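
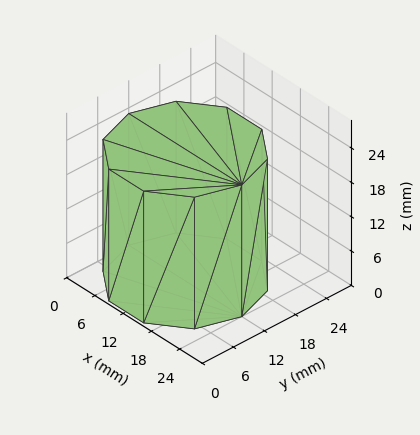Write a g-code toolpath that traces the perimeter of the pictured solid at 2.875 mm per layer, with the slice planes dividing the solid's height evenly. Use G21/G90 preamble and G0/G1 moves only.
Reading the render: the shape is a regular 10-sided prism (a cylinder approximated with 10 flat sides), circumscribed radius ≈ 12 mm, height ≈ 23 mm (dimensions read to the nearest mm from the axis ticks). For the g-code, the solid's height is divided into equal slices at the stated Δz and each level perimeter traced with G1 moves after a G0 lift.

; perimeter-only toolpath
G21 ; units = mm
G90 ; absolute positioning
G28 ; home
; layer 1
G0 Z2.875
G0 X24.000 Y12.000
G1 X21.708 Y19.053
G1 X15.708 Y23.413
G1 X8.292 Y23.413
G1 X2.292 Y19.053
G1 X0.000 Y12.000
G1 X2.292 Y4.947
G1 X8.292 Y0.587
G1 X15.708 Y0.587
G1 X21.708 Y4.947
G1 X24.000 Y12.000
; layer 2
G0 Z5.750
G0 X24.000 Y12.000
G1 X21.708 Y19.053
G1 X15.708 Y23.413
G1 X8.292 Y23.413
G1 X2.292 Y19.053
G1 X0.000 Y12.000
G1 X2.292 Y4.947
G1 X8.292 Y0.587
G1 X15.708 Y0.587
G1 X21.708 Y4.947
G1 X24.000 Y12.000
; layer 3
G0 Z8.625
G0 X24.000 Y12.000
G1 X21.708 Y19.053
G1 X15.708 Y23.413
G1 X8.292 Y23.413
G1 X2.292 Y19.053
G1 X0.000 Y12.000
G1 X2.292 Y4.947
G1 X8.292 Y0.587
G1 X15.708 Y0.587
G1 X21.708 Y4.947
G1 X24.000 Y12.000
; layer 4
G0 Z11.500
G0 X24.000 Y12.000
G1 X21.708 Y19.053
G1 X15.708 Y23.413
G1 X8.292 Y23.413
G1 X2.292 Y19.053
G1 X0.000 Y12.000
G1 X2.292 Y4.947
G1 X8.292 Y0.587
G1 X15.708 Y0.587
G1 X21.708 Y4.947
G1 X24.000 Y12.000
; layer 5
G0 Z14.375
G0 X24.000 Y12.000
G1 X21.708 Y19.053
G1 X15.708 Y23.413
G1 X8.292 Y23.413
G1 X2.292 Y19.053
G1 X0.000 Y12.000
G1 X2.292 Y4.947
G1 X8.292 Y0.587
G1 X15.708 Y0.587
G1 X21.708 Y4.947
G1 X24.000 Y12.000
; layer 6
G0 Z17.250
G0 X24.000 Y12.000
G1 X21.708 Y19.053
G1 X15.708 Y23.413
G1 X8.292 Y23.413
G1 X2.292 Y19.053
G1 X0.000 Y12.000
G1 X2.292 Y4.947
G1 X8.292 Y0.587
G1 X15.708 Y0.587
G1 X21.708 Y4.947
G1 X24.000 Y12.000
; layer 7
G0 Z20.125
G0 X24.000 Y12.000
G1 X21.708 Y19.053
G1 X15.708 Y23.413
G1 X8.292 Y23.413
G1 X2.292 Y19.053
G1 X0.000 Y12.000
G1 X2.292 Y4.947
G1 X8.292 Y0.587
G1 X15.708 Y0.587
G1 X21.708 Y4.947
G1 X24.000 Y12.000
; layer 8
G0 Z23.000
G0 X24.000 Y12.000
G1 X21.708 Y19.053
G1 X15.708 Y23.413
G1 X8.292 Y23.413
G1 X2.292 Y19.053
G1 X0.000 Y12.000
G1 X2.292 Y4.947
G1 X8.292 Y0.587
G1 X15.708 Y0.587
G1 X21.708 Y4.947
G1 X24.000 Y12.000
M2 ; end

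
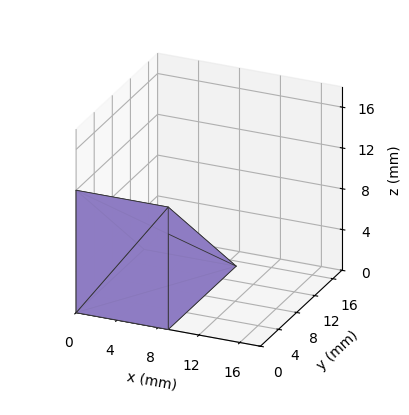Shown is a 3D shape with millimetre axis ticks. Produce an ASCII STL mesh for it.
Reading the render: the shape is a wedge (ramp): 9 × 15 mm base, rising to 12 mm along the y=0 edge and sloping linearly to z=0 at y=15 (dimensions read to the nearest mm from the axis ticks). For the STL, each face is triangulated and given an outward normal.

solid part
  facet normal 0.0000 0.0000 -1.0000
    outer loop
      vertex 9.000 15.000 0.000
      vertex 9.000 0.000 0.000
      vertex 0.000 0.000 0.000
    endloop
  endfacet
  facet normal 0.0000 0.0000 -1.0000
    outer loop
      vertex 0.000 15.000 0.000
      vertex 9.000 15.000 0.000
      vertex 0.000 0.000 0.000
    endloop
  endfacet
  facet normal 0.0000 -1.0000 0.0000
    outer loop
      vertex 0.000 0.000 0.000
      vertex 9.000 0.000 0.000
      vertex 9.000 0.000 12.000
    endloop
  endfacet
  facet normal 0.0000 -1.0000 0.0000
    outer loop
      vertex 0.000 0.000 0.000
      vertex 9.000 0.000 12.000
      vertex 0.000 0.000 12.000
    endloop
  endfacet
  facet normal 0.0000 0.6247 0.7809
    outer loop
      vertex 0.000 0.000 12.000
      vertex 9.000 0.000 12.000
      vertex 9.000 15.000 0.000
    endloop
  endfacet
  facet normal 0.0000 0.6247 0.7809
    outer loop
      vertex 0.000 0.000 12.000
      vertex 9.000 15.000 0.000
      vertex 0.000 15.000 0.000
    endloop
  endfacet
  facet normal -1.0000 0.0000 0.0000
    outer loop
      vertex 0.000 0.000 12.000
      vertex 0.000 15.000 0.000
      vertex 0.000 0.000 0.000
    endloop
  endfacet
  facet normal 1.0000 0.0000 0.0000
    outer loop
      vertex 9.000 0.000 0.000
      vertex 9.000 15.000 0.000
      vertex 9.000 0.000 12.000
    endloop
  endfacet
endsolid part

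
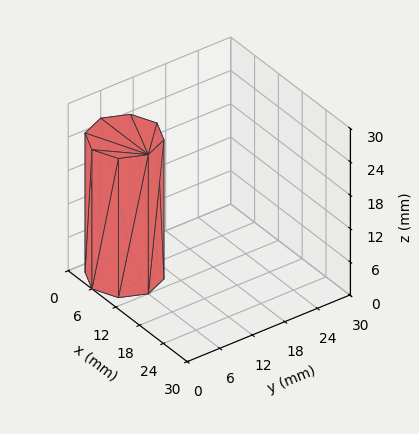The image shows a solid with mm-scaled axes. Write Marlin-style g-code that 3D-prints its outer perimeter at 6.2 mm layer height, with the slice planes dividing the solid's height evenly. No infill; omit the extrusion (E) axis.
Reading the render: the shape is a regular 8-sided prism (a cylinder approximated with 8 flat sides), circumscribed radius ≈ 6 mm, height ≈ 25 mm (dimensions read to the nearest mm from the axis ticks). For the g-code, the solid's height is divided into equal slices at the stated Δz and each level perimeter traced with G1 moves after a G0 lift.

; perimeter-only toolpath
G21 ; units = mm
G90 ; absolute positioning
G28 ; home
; layer 1
G0 Z6.2
G0 X12.0 Y6.0
G1 X10.2 Y10.2
G1 X6.0 Y12.0
G1 X1.8 Y10.2
G1 X0.0 Y6.0
G1 X1.8 Y1.8
G1 X6.0 Y0.0
G1 X10.2 Y1.8
G1 X12.0 Y6.0
; layer 2
G0 Z12.5
G0 X12.0 Y6.0
G1 X10.2 Y10.2
G1 X6.0 Y12.0
G1 X1.8 Y10.2
G1 X0.0 Y6.0
G1 X1.8 Y1.8
G1 X6.0 Y0.0
G1 X10.2 Y1.8
G1 X12.0 Y6.0
; layer 3
G0 Z18.8
G0 X12.0 Y6.0
G1 X10.2 Y10.2
G1 X6.0 Y12.0
G1 X1.8 Y10.2
G1 X0.0 Y6.0
G1 X1.8 Y1.8
G1 X6.0 Y0.0
G1 X10.2 Y1.8
G1 X12.0 Y6.0
; layer 4
G0 Z25.0
G0 X12.0 Y6.0
G1 X10.2 Y10.2
G1 X6.0 Y12.0
G1 X1.8 Y10.2
G1 X0.0 Y6.0
G1 X1.8 Y1.8
G1 X6.0 Y0.0
G1 X10.2 Y1.8
G1 X12.0 Y6.0
M2 ; end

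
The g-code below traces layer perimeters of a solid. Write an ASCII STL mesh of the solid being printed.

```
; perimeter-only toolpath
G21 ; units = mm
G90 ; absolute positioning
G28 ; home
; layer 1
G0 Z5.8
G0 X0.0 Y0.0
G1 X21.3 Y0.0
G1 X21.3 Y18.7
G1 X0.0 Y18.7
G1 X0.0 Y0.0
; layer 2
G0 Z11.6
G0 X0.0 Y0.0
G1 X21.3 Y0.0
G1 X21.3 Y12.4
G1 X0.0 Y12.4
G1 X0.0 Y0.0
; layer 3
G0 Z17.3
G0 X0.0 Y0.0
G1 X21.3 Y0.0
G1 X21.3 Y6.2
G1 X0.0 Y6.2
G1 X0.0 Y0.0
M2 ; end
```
solid part
  facet normal 0.0000 0.0000 -1.0000
    outer loop
      vertex 21.3 24.9 0.0
      vertex 21.3 0.0 0.0
      vertex 0.0 0.0 0.0
    endloop
  endfacet
  facet normal 0.0000 0.0000 -1.0000
    outer loop
      vertex 0.0 24.9 0.0
      vertex 21.3 24.9 0.0
      vertex 0.0 0.0 0.0
    endloop
  endfacet
  facet normal 0.0000 -1.0000 0.0000
    outer loop
      vertex 0.0 0.0 0.0
      vertex 21.3 0.0 0.0
      vertex 21.3 0.0 23.1
    endloop
  endfacet
  facet normal 0.0000 -1.0000 0.0000
    outer loop
      vertex 0.0 0.0 0.0
      vertex 21.3 0.0 23.1
      vertex 0.0 0.0 23.1
    endloop
  endfacet
  facet normal 0.0000 0.6801 0.7331
    outer loop
      vertex 0.0 0.0 23.1
      vertex 21.3 0.0 23.1
      vertex 21.3 24.9 0.0
    endloop
  endfacet
  facet normal 0.0000 0.6801 0.7331
    outer loop
      vertex 0.0 0.0 23.1
      vertex 21.3 24.9 0.0
      vertex 0.0 24.9 0.0
    endloop
  endfacet
  facet normal -1.0000 0.0000 0.0000
    outer loop
      vertex 0.0 0.0 23.1
      vertex 0.0 24.9 0.0
      vertex 0.0 0.0 0.0
    endloop
  endfacet
  facet normal 1.0000 0.0000 0.0000
    outer loop
      vertex 21.3 0.0 0.0
      vertex 21.3 24.9 0.0
      vertex 21.3 0.0 23.1
    endloop
  endfacet
endsolid part

The G0 Z moves step by Δz≈5.8 mm. The G1 loops shrink linearly with z, so the solid tapers from its base footprint up to z≈23.1. Closing with a flat bottom cap and the tapered top and triangulating gives 8 facets — a wedge (ramp): 21.3 × 24.9 mm base, rising to 23.1 mm along the y=0 edge and sloping linearly to z=0 at y=24.9.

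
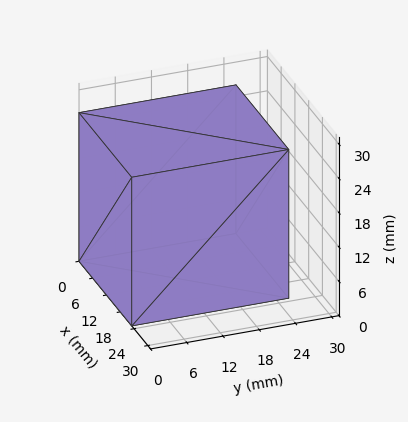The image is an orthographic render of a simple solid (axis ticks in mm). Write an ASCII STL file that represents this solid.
Reading the render: the shape is a rectangular box, roughly 23 × 26 mm footprint and 26 mm tall (dimensions read to the nearest mm from the axis ticks). For the STL, each face is triangulated and given an outward normal.

solid part
  facet normal 0.0000 0.0000 -1.0000
    outer loop
      vertex 23.0 26.0 0.0
      vertex 23.0 0.0 0.0
      vertex 0.0 0.0 0.0
    endloop
  endfacet
  facet normal 0.0000 0.0000 -1.0000
    outer loop
      vertex 0.0 26.0 0.0
      vertex 23.0 26.0 0.0
      vertex 0.0 0.0 0.0
    endloop
  endfacet
  facet normal 0.0000 0.0000 1.0000
    outer loop
      vertex 0.0 0.0 26.0
      vertex 23.0 0.0 26.0
      vertex 23.0 26.0 26.0
    endloop
  endfacet
  facet normal 0.0000 0.0000 1.0000
    outer loop
      vertex 0.0 0.0 26.0
      vertex 23.0 26.0 26.0
      vertex 0.0 26.0 26.0
    endloop
  endfacet
  facet normal 0.0000 -1.0000 0.0000
    outer loop
      vertex 0.0 0.0 0.0
      vertex 23.0 0.0 0.0
      vertex 23.0 0.0 26.0
    endloop
  endfacet
  facet normal 0.0000 -1.0000 0.0000
    outer loop
      vertex 0.0 0.0 0.0
      vertex 23.0 0.0 26.0
      vertex 0.0 0.0 26.0
    endloop
  endfacet
  facet normal 0.0000 1.0000 0.0000
    outer loop
      vertex 23.0 26.0 26.0
      vertex 23.0 26.0 0.0
      vertex 0.0 26.0 0.0
    endloop
  endfacet
  facet normal 0.0000 1.0000 0.0000
    outer loop
      vertex 0.0 26.0 26.0
      vertex 23.0 26.0 26.0
      vertex 0.0 26.0 0.0
    endloop
  endfacet
  facet normal -1.0000 0.0000 0.0000
    outer loop
      vertex 0.0 26.0 26.0
      vertex 0.0 26.0 0.0
      vertex 0.0 0.0 0.0
    endloop
  endfacet
  facet normal -1.0000 0.0000 0.0000
    outer loop
      vertex 0.0 0.0 26.0
      vertex 0.0 26.0 26.0
      vertex 0.0 0.0 0.0
    endloop
  endfacet
  facet normal 1.0000 0.0000 0.0000
    outer loop
      vertex 23.0 0.0 0.0
      vertex 23.0 26.0 0.0
      vertex 23.0 26.0 26.0
    endloop
  endfacet
  facet normal 1.0000 0.0000 0.0000
    outer loop
      vertex 23.0 0.0 0.0
      vertex 23.0 26.0 26.0
      vertex 23.0 0.0 26.0
    endloop
  endfacet
endsolid part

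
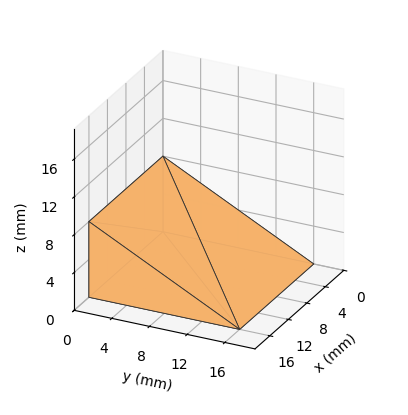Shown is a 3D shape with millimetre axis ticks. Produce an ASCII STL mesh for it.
Reading the render: the shape is a wedge (ramp): 16 × 16 mm base, rising to 8 mm along the y=0 edge and sloping linearly to z=0 at y=16 (dimensions read to the nearest mm from the axis ticks). For the STL, each face is triangulated and given an outward normal.

solid part
  facet normal 0.0000 0.0000 -1.0000
    outer loop
      vertex 16.000 16.000 0.000
      vertex 16.000 0.000 0.000
      vertex 0.000 0.000 0.000
    endloop
  endfacet
  facet normal 0.0000 0.0000 -1.0000
    outer loop
      vertex 0.000 16.000 0.000
      vertex 16.000 16.000 0.000
      vertex 0.000 0.000 0.000
    endloop
  endfacet
  facet normal 0.0000 -1.0000 0.0000
    outer loop
      vertex 0.000 0.000 0.000
      vertex 16.000 0.000 0.000
      vertex 16.000 0.000 8.000
    endloop
  endfacet
  facet normal 0.0000 -1.0000 0.0000
    outer loop
      vertex 0.000 0.000 0.000
      vertex 16.000 0.000 8.000
      vertex 0.000 0.000 8.000
    endloop
  endfacet
  facet normal 0.0000 0.4472 0.8944
    outer loop
      vertex 0.000 0.000 8.000
      vertex 16.000 0.000 8.000
      vertex 16.000 16.000 0.000
    endloop
  endfacet
  facet normal 0.0000 0.4472 0.8944
    outer loop
      vertex 0.000 0.000 8.000
      vertex 16.000 16.000 0.000
      vertex 0.000 16.000 0.000
    endloop
  endfacet
  facet normal -1.0000 0.0000 0.0000
    outer loop
      vertex 0.000 0.000 8.000
      vertex 0.000 16.000 0.000
      vertex 0.000 0.000 0.000
    endloop
  endfacet
  facet normal 1.0000 0.0000 0.0000
    outer loop
      vertex 16.000 0.000 0.000
      vertex 16.000 16.000 0.000
      vertex 16.000 0.000 8.000
    endloop
  endfacet
endsolid part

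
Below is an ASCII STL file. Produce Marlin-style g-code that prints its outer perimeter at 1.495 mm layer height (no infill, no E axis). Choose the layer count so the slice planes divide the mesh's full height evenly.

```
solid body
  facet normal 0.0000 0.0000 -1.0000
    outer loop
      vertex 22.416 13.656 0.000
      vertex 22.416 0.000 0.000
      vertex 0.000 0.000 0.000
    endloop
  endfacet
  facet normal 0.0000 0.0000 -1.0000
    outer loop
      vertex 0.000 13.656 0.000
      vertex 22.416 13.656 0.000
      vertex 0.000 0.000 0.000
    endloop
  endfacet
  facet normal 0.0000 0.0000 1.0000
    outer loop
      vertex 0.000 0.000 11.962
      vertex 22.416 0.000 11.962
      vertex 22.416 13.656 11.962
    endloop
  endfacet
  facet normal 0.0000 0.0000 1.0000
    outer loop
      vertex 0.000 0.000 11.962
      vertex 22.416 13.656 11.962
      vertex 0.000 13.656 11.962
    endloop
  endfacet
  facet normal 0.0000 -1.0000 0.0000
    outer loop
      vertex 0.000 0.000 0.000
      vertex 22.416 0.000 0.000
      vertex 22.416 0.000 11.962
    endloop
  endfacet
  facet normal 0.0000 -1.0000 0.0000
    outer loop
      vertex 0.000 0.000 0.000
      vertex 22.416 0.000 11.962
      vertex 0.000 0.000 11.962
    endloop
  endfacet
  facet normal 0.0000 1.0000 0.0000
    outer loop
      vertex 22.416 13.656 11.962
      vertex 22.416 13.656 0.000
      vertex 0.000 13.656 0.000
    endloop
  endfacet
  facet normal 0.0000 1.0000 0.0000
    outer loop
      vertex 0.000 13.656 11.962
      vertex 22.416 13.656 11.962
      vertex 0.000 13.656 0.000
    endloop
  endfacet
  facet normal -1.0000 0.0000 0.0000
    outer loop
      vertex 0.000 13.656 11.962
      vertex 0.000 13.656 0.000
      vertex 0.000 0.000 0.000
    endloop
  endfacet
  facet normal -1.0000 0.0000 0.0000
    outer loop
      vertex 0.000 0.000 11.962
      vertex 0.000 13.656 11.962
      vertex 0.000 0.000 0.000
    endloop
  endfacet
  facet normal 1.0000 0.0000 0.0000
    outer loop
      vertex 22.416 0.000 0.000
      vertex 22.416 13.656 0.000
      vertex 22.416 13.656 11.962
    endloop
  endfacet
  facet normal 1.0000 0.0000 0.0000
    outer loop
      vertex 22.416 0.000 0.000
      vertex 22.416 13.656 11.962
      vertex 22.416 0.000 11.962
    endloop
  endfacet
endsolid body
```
; perimeter-only toolpath
G21 ; units = mm
G90 ; absolute positioning
G28 ; home
; layer 1
G0 Z1.495
G0 X0.000 Y0.000
G1 X22.416 Y0.000
G1 X22.416 Y13.656
G1 X0.000 Y13.656
G1 X0.000 Y0.000
; layer 2
G0 Z2.990
G0 X0.000 Y0.000
G1 X22.416 Y0.000
G1 X22.416 Y13.656
G1 X0.000 Y13.656
G1 X0.000 Y0.000
; layer 3
G0 Z4.486
G0 X0.000 Y0.000
G1 X22.416 Y0.000
G1 X22.416 Y13.656
G1 X0.000 Y13.656
G1 X0.000 Y0.000
; layer 4
G0 Z5.981
G0 X0.000 Y0.000
G1 X22.416 Y0.000
G1 X22.416 Y13.656
G1 X0.000 Y13.656
G1 X0.000 Y0.000
; layer 5
G0 Z7.476
G0 X0.000 Y0.000
G1 X22.416 Y0.000
G1 X22.416 Y13.656
G1 X0.000 Y13.656
G1 X0.000 Y0.000
; layer 6
G0 Z8.971
G0 X0.000 Y0.000
G1 X22.416 Y0.000
G1 X22.416 Y13.656
G1 X0.000 Y13.656
G1 X0.000 Y0.000
; layer 7
G0 Z10.467
G0 X0.000 Y0.000
G1 X22.416 Y0.000
G1 X22.416 Y13.656
G1 X0.000 Y13.656
G1 X0.000 Y0.000
; layer 8
G0 Z11.962
G0 X0.000 Y0.000
G1 X22.416 Y0.000
G1 X22.416 Y13.656
G1 X0.000 Y13.656
G1 X0.000 Y0.000
M2 ; end

The solid is a rectangular box, roughly 22.4 × 13.7 mm footprint and 12 mm tall. Slicing at Δz = 1.495 mm — 8 equal slices spanning the solid's height, so layer i sits at z = i·h/8 — gives 8 non-empty perimeters. Each is a 4-segment closed polygon; G0 lifts to the layer z and rapids to the start vertex, then G1 traces the edges.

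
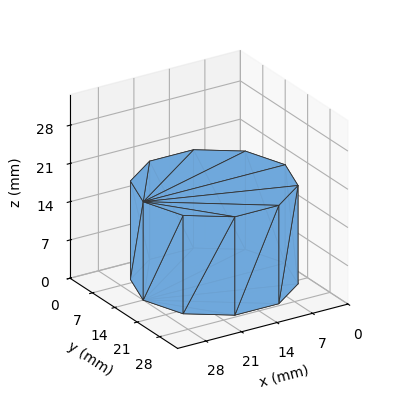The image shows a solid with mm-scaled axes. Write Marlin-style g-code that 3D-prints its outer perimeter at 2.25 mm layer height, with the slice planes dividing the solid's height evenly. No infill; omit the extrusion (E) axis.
Reading the render: the shape is a regular 10-sided prism (a cylinder approximated with 10 flat sides), circumscribed radius ≈ 14 mm, height ≈ 18 mm (dimensions read to the nearest mm from the axis ticks). For the g-code, the solid's height is divided into equal slices at the stated Δz and each level perimeter traced with G1 moves after a G0 lift.

; perimeter-only toolpath
G21 ; units = mm
G90 ; absolute positioning
G28 ; home
; layer 1
G0 Z2.25
G0 X28.00 Y14.00
G1 X25.33 Y22.23
G1 X18.33 Y27.31
G1 X9.67 Y27.31
G1 X2.67 Y22.23
G1 X0.00 Y14.00
G1 X2.67 Y5.77
G1 X9.67 Y0.69
G1 X18.33 Y0.69
G1 X25.33 Y5.77
G1 X28.00 Y14.00
; layer 2
G0 Z4.50
G0 X28.00 Y14.00
G1 X25.33 Y22.23
G1 X18.33 Y27.31
G1 X9.67 Y27.31
G1 X2.67 Y22.23
G1 X0.00 Y14.00
G1 X2.67 Y5.77
G1 X9.67 Y0.69
G1 X18.33 Y0.69
G1 X25.33 Y5.77
G1 X28.00 Y14.00
; layer 3
G0 Z6.75
G0 X28.00 Y14.00
G1 X25.33 Y22.23
G1 X18.33 Y27.31
G1 X9.67 Y27.31
G1 X2.67 Y22.23
G1 X0.00 Y14.00
G1 X2.67 Y5.77
G1 X9.67 Y0.69
G1 X18.33 Y0.69
G1 X25.33 Y5.77
G1 X28.00 Y14.00
; layer 4
G0 Z9.00
G0 X28.00 Y14.00
G1 X25.33 Y22.23
G1 X18.33 Y27.31
G1 X9.67 Y27.31
G1 X2.67 Y22.23
G1 X0.00 Y14.00
G1 X2.67 Y5.77
G1 X9.67 Y0.69
G1 X18.33 Y0.69
G1 X25.33 Y5.77
G1 X28.00 Y14.00
; layer 5
G0 Z11.25
G0 X28.00 Y14.00
G1 X25.33 Y22.23
G1 X18.33 Y27.31
G1 X9.67 Y27.31
G1 X2.67 Y22.23
G1 X0.00 Y14.00
G1 X2.67 Y5.77
G1 X9.67 Y0.69
G1 X18.33 Y0.69
G1 X25.33 Y5.77
G1 X28.00 Y14.00
; layer 6
G0 Z13.50
G0 X28.00 Y14.00
G1 X25.33 Y22.23
G1 X18.33 Y27.31
G1 X9.67 Y27.31
G1 X2.67 Y22.23
G1 X0.00 Y14.00
G1 X2.67 Y5.77
G1 X9.67 Y0.69
G1 X18.33 Y0.69
G1 X25.33 Y5.77
G1 X28.00 Y14.00
; layer 7
G0 Z15.75
G0 X28.00 Y14.00
G1 X25.33 Y22.23
G1 X18.33 Y27.31
G1 X9.67 Y27.31
G1 X2.67 Y22.23
G1 X0.00 Y14.00
G1 X2.67 Y5.77
G1 X9.67 Y0.69
G1 X18.33 Y0.69
G1 X25.33 Y5.77
G1 X28.00 Y14.00
; layer 8
G0 Z18.00
G0 X28.00 Y14.00
G1 X25.33 Y22.23
G1 X18.33 Y27.31
G1 X9.67 Y27.31
G1 X2.67 Y22.23
G1 X0.00 Y14.00
G1 X2.67 Y5.77
G1 X9.67 Y0.69
G1 X18.33 Y0.69
G1 X25.33 Y5.77
G1 X28.00 Y14.00
M2 ; end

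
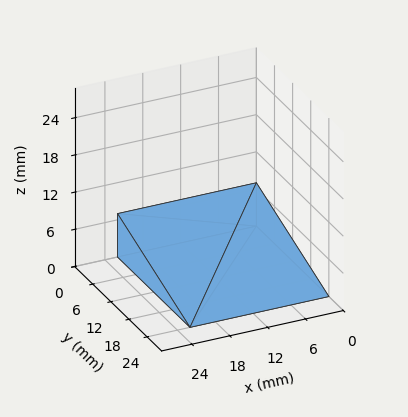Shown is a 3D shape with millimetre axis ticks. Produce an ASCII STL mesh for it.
Reading the render: the shape is a wedge (ramp): 22 × 24 mm base, rising to 7 mm along the y=0 edge and sloping linearly to z=0 at y=24 (dimensions read to the nearest mm from the axis ticks). For the STL, each face is triangulated and given an outward normal.

solid part
  facet normal 0.0000 0.0000 -1.0000
    outer loop
      vertex 22.00 24.00 0.00
      vertex 22.00 0.00 0.00
      vertex 0.00 0.00 0.00
    endloop
  endfacet
  facet normal 0.0000 0.0000 -1.0000
    outer loop
      vertex 0.00 24.00 0.00
      vertex 22.00 24.00 0.00
      vertex 0.00 0.00 0.00
    endloop
  endfacet
  facet normal 0.0000 -1.0000 0.0000
    outer loop
      vertex 0.00 0.00 0.00
      vertex 22.00 0.00 0.00
      vertex 22.00 0.00 7.00
    endloop
  endfacet
  facet normal 0.0000 -1.0000 0.0000
    outer loop
      vertex 0.00 0.00 0.00
      vertex 22.00 0.00 7.00
      vertex 0.00 0.00 7.00
    endloop
  endfacet
  facet normal 0.0000 0.2800 0.9600
    outer loop
      vertex 0.00 0.00 7.00
      vertex 22.00 0.00 7.00
      vertex 22.00 24.00 0.00
    endloop
  endfacet
  facet normal 0.0000 0.2800 0.9600
    outer loop
      vertex 0.00 0.00 7.00
      vertex 22.00 24.00 0.00
      vertex 0.00 24.00 0.00
    endloop
  endfacet
  facet normal -1.0000 0.0000 0.0000
    outer loop
      vertex 0.00 0.00 7.00
      vertex 0.00 24.00 0.00
      vertex 0.00 0.00 0.00
    endloop
  endfacet
  facet normal 1.0000 0.0000 0.0000
    outer loop
      vertex 22.00 0.00 0.00
      vertex 22.00 24.00 0.00
      vertex 22.00 0.00 7.00
    endloop
  endfacet
endsolid part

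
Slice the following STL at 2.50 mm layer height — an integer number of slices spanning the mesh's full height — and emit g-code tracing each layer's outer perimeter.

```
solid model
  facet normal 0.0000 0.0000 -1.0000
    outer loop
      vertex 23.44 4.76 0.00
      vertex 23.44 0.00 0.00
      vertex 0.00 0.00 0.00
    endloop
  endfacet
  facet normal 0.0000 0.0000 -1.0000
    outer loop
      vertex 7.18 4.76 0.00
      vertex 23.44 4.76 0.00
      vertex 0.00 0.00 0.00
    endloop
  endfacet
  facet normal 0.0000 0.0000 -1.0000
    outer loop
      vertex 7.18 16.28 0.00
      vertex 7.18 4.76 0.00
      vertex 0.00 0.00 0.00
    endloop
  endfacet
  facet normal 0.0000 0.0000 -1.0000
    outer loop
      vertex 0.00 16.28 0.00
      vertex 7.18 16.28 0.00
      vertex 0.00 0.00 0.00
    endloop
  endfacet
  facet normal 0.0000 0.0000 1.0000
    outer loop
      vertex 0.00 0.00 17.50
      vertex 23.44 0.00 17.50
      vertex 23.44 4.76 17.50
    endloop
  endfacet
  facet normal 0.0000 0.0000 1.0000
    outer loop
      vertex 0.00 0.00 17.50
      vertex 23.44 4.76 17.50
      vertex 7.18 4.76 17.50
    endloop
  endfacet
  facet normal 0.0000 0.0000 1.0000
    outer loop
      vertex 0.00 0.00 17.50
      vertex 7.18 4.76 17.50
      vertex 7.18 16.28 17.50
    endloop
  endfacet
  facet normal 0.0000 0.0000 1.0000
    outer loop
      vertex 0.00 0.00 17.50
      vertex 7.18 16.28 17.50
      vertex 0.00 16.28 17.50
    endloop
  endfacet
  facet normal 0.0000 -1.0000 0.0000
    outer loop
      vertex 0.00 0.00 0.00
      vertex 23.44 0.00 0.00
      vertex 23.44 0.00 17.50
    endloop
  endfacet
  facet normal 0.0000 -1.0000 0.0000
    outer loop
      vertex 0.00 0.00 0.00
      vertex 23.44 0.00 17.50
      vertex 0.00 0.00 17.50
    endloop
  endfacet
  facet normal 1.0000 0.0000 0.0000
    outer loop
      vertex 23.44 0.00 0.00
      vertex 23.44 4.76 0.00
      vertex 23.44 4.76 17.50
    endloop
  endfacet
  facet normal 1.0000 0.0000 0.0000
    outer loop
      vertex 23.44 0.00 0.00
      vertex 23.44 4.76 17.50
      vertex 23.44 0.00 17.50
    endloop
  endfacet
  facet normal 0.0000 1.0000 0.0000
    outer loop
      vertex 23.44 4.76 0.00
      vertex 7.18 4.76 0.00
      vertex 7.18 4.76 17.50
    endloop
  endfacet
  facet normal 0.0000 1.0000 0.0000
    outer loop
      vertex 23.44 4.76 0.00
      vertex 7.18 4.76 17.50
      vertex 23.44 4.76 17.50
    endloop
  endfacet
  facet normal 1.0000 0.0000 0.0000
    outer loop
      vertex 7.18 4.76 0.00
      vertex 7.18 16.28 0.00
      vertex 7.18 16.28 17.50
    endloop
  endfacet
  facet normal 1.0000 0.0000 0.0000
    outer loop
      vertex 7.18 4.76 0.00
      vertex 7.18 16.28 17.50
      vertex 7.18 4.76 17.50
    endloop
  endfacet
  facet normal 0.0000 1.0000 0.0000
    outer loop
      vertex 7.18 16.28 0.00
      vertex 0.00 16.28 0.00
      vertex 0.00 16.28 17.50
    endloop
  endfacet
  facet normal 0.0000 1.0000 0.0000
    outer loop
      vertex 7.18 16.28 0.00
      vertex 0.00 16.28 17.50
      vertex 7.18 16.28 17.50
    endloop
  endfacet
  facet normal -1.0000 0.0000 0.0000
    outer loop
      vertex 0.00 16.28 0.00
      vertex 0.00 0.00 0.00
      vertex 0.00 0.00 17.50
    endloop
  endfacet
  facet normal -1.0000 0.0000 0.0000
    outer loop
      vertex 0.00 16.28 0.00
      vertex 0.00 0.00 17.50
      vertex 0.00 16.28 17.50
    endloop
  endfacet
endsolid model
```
; perimeter-only toolpath
G21 ; units = mm
G90 ; absolute positioning
G28 ; home
; layer 1
G0 Z2.50
G0 X0.00 Y0.00
G1 X23.44 Y0.00
G1 X23.44 Y4.76
G1 X7.18 Y4.76
G1 X7.18 Y16.28
G1 X0.00 Y16.28
G1 X0.00 Y0.00
; layer 2
G0 Z5.00
G0 X0.00 Y0.00
G1 X23.44 Y0.00
G1 X23.44 Y4.76
G1 X7.18 Y4.76
G1 X7.18 Y16.28
G1 X0.00 Y16.28
G1 X0.00 Y0.00
; layer 3
G0 Z7.50
G0 X0.00 Y0.00
G1 X23.44 Y0.00
G1 X23.44 Y4.76
G1 X7.18 Y4.76
G1 X7.18 Y16.28
G1 X0.00 Y16.28
G1 X0.00 Y0.00
; layer 4
G0 Z10.00
G0 X0.00 Y0.00
G1 X23.44 Y0.00
G1 X23.44 Y4.76
G1 X7.18 Y4.76
G1 X7.18 Y16.28
G1 X0.00 Y16.28
G1 X0.00 Y0.00
; layer 5
G0 Z12.50
G0 X0.00 Y0.00
G1 X23.44 Y0.00
G1 X23.44 Y4.76
G1 X7.18 Y4.76
G1 X7.18 Y16.28
G1 X0.00 Y16.28
G1 X0.00 Y0.00
; layer 6
G0 Z15.00
G0 X0.00 Y0.00
G1 X23.44 Y0.00
G1 X23.44 Y4.76
G1 X7.18 Y4.76
G1 X7.18 Y16.28
G1 X0.00 Y16.28
G1 X0.00 Y0.00
; layer 7
G0 Z17.50
G0 X0.00 Y0.00
G1 X23.44 Y0.00
G1 X23.44 Y4.76
G1 X7.18 Y4.76
G1 X7.18 Y16.28
G1 X0.00 Y16.28
G1 X0.00 Y0.00
M2 ; end

The solid is an L-shaped prism: outer 23.4 × 16.3 mm, arm thicknesses ≈ 4.76 mm (horizontal) and 7.18 mm (vertical), extruded 17.5 mm in z. Slicing at Δz = 2.50 mm — 7 equal slices spanning the solid's height, so layer i sits at z = i·h/7 — gives 7 non-empty perimeters. Each is a 6-segment closed polygon; G0 lifts to the layer z and rapids to the start vertex, then G1 traces the edges.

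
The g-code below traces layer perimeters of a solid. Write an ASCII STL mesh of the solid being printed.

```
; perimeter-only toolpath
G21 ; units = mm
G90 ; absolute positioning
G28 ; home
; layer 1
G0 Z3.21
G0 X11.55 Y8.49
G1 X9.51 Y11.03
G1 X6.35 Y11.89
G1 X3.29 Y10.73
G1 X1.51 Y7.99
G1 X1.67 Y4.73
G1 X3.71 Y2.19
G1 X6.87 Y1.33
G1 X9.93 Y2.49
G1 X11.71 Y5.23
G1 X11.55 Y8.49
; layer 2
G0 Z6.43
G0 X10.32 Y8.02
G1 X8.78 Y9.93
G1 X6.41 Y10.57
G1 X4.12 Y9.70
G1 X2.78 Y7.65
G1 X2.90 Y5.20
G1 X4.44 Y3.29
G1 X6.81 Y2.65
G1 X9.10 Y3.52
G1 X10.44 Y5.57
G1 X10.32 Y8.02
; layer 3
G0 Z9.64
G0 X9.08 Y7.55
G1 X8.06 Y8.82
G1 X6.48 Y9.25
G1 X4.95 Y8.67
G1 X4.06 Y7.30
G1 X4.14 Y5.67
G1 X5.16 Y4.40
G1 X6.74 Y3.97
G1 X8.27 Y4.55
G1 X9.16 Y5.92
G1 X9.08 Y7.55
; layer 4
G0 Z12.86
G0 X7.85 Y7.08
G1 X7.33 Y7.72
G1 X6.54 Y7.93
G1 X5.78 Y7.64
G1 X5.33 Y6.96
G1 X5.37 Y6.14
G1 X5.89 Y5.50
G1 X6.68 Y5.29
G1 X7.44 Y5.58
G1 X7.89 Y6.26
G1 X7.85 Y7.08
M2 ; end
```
solid part
  facet normal 0.0000 0.0000 -1.0000
    outer loop
      vertex 6.28 13.21 0.00
      vertex 10.23 12.14 0.00
      vertex 12.79 8.96 0.00
    endloop
  endfacet
  facet normal 0.0000 0.0000 -1.0000
    outer loop
      vertex 2.46 11.76 0.00
      vertex 6.28 13.21 0.00
      vertex 12.79 8.96 0.00
    endloop
  endfacet
  facet normal 0.0000 0.0000 -1.0000
    outer loop
      vertex 0.23 8.34 0.00
      vertex 2.46 11.76 0.00
      vertex 12.79 8.96 0.00
    endloop
  endfacet
  facet normal 0.0000 0.0000 -1.0000
    outer loop
      vertex 0.43 4.26 0.00
      vertex 0.23 8.34 0.00
      vertex 12.79 8.96 0.00
    endloop
  endfacet
  facet normal 0.0000 0.0000 -1.0000
    outer loop
      vertex 2.99 1.08 0.00
      vertex 0.43 4.26 0.00
      vertex 12.79 8.96 0.00
    endloop
  endfacet
  facet normal 0.0000 0.0000 -1.0000
    outer loop
      vertex 6.94 0.01 0.00
      vertex 2.99 1.08 0.00
      vertex 12.79 8.96 0.00
    endloop
  endfacet
  facet normal 0.0000 0.0000 -1.0000
    outer loop
      vertex 10.76 1.46 0.00
      vertex 6.94 0.01 0.00
      vertex 12.79 8.96 0.00
    endloop
  endfacet
  facet normal 0.0000 0.0000 -1.0000
    outer loop
      vertex 12.99 4.88 0.00
      vertex 10.76 1.46 0.00
      vertex 12.79 8.96 0.00
    endloop
  endfacet
  facet normal 0.7254 0.5840 0.3644
    outer loop
      vertex 12.79 8.96 0.00
      vertex 10.23 12.14 0.00
      vertex 6.61 6.61 16.07
    endloop
  endfacet
  facet normal 0.2435 0.8989 0.3642
    outer loop
      vertex 10.23 12.14 0.00
      vertex 6.28 13.21 0.00
      vertex 6.61 6.61 16.07
    endloop
  endfacet
  facet normal -0.3305 0.8706 0.3644
    outer loop
      vertex 6.28 13.21 0.00
      vertex 2.46 11.76 0.00
      vertex 6.61 6.61 16.07
    endloop
  endfacet
  facet normal -0.7800 0.5086 0.3644
    outer loop
      vertex 2.46 11.76 0.00
      vertex 0.23 8.34 0.00
      vertex 6.61 6.61 16.07
    endloop
  endfacet
  facet normal -0.9301 -0.0456 0.3644
    outer loop
      vertex 0.23 8.34 0.00
      vertex 0.43 4.26 0.00
      vertex 6.61 6.61 16.07
    endloop
  endfacet
  facet normal -0.7254 -0.5840 0.3644
    outer loop
      vertex 0.43 4.26 0.00
      vertex 2.99 1.08 0.00
      vertex 6.61 6.61 16.07
    endloop
  endfacet
  facet normal -0.2435 -0.8989 0.3642
    outer loop
      vertex 2.99 1.08 0.00
      vertex 6.94 0.01 0.00
      vertex 6.61 6.61 16.07
    endloop
  endfacet
  facet normal 0.3305 -0.8706 0.3644
    outer loop
      vertex 6.94 0.01 0.00
      vertex 10.76 1.46 0.00
      vertex 6.61 6.61 16.07
    endloop
  endfacet
  facet normal 0.7800 -0.5086 0.3644
    outer loop
      vertex 10.76 1.46 0.00
      vertex 12.99 4.88 0.00
      vertex 6.61 6.61 16.07
    endloop
  endfacet
  facet normal 0.9301 0.0456 0.3644
    outer loop
      vertex 12.99 4.88 0.00
      vertex 12.79 8.96 0.00
      vertex 6.61 6.61 16.07
    endloop
  endfacet
endsolid part

The G0 Z moves step by Δz≈3.21 mm. The G1 loops shrink linearly with z, so the solid tapers from its base footprint up to z≈16.1. Closing with a flat bottom cap and the tapered top and triangulating gives 18 facets — a regular 10-sided pyramid, base circumscribed radius ≈ 6.61 mm, apex at z ≈ 16.1 mm.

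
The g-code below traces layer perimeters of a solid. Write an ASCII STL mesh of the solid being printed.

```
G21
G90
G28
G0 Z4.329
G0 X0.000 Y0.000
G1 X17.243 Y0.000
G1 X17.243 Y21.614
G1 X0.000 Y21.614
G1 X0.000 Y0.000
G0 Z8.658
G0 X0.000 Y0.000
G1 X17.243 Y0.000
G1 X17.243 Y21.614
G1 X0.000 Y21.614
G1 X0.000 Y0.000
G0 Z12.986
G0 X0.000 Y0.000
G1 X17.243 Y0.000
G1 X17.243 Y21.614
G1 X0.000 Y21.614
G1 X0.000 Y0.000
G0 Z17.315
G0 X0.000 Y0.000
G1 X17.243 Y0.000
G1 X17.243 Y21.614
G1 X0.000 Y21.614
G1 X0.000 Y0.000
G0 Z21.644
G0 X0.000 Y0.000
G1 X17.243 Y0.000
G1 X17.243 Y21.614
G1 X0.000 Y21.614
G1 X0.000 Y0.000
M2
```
solid part
  facet normal 0.0000 0.0000 -1.0000
    outer loop
      vertex 17.243 21.614 0.000
      vertex 17.243 0.000 0.000
      vertex 0.000 0.000 0.000
    endloop
  endfacet
  facet normal 0.0000 0.0000 -1.0000
    outer loop
      vertex 0.000 21.614 0.000
      vertex 17.243 21.614 0.000
      vertex 0.000 0.000 0.000
    endloop
  endfacet
  facet normal 0.0000 0.0000 1.0000
    outer loop
      vertex 0.000 0.000 21.644
      vertex 17.243 0.000 21.644
      vertex 17.243 21.614 21.644
    endloop
  endfacet
  facet normal 0.0000 0.0000 1.0000
    outer loop
      vertex 0.000 0.000 21.644
      vertex 17.243 21.614 21.644
      vertex 0.000 21.614 21.644
    endloop
  endfacet
  facet normal 0.0000 -1.0000 0.0000
    outer loop
      vertex 0.000 0.000 0.000
      vertex 17.243 0.000 0.000
      vertex 17.243 0.000 21.644
    endloop
  endfacet
  facet normal 0.0000 -1.0000 0.0000
    outer loop
      vertex 0.000 0.000 0.000
      vertex 17.243 0.000 21.644
      vertex 0.000 0.000 21.644
    endloop
  endfacet
  facet normal 0.0000 1.0000 0.0000
    outer loop
      vertex 17.243 21.614 21.644
      vertex 17.243 21.614 0.000
      vertex 0.000 21.614 0.000
    endloop
  endfacet
  facet normal 0.0000 1.0000 0.0000
    outer loop
      vertex 0.000 21.614 21.644
      vertex 17.243 21.614 21.644
      vertex 0.000 21.614 0.000
    endloop
  endfacet
  facet normal -1.0000 0.0000 0.0000
    outer loop
      vertex 0.000 21.614 21.644
      vertex 0.000 21.614 0.000
      vertex 0.000 0.000 0.000
    endloop
  endfacet
  facet normal -1.0000 0.0000 0.0000
    outer loop
      vertex 0.000 0.000 21.644
      vertex 0.000 21.614 21.644
      vertex 0.000 0.000 0.000
    endloop
  endfacet
  facet normal 1.0000 0.0000 0.0000
    outer loop
      vertex 17.243 0.000 0.000
      vertex 17.243 21.614 0.000
      vertex 17.243 21.614 21.644
    endloop
  endfacet
  facet normal 1.0000 0.0000 0.0000
    outer loop
      vertex 17.243 0.000 0.000
      vertex 17.243 21.614 21.644
      vertex 17.243 0.000 21.644
    endloop
  endfacet
endsolid part

The G0 Z moves step by Δz≈4.329 mm. Every layer's G1 loop is the same polygon, so the solid is a straight extrusion of it from z=0 to z≈21.6. Closing with flat bottom and top caps and triangulating gives 12 facets — a rectangular box, roughly 17.2 × 21.6 mm footprint and 21.6 mm tall.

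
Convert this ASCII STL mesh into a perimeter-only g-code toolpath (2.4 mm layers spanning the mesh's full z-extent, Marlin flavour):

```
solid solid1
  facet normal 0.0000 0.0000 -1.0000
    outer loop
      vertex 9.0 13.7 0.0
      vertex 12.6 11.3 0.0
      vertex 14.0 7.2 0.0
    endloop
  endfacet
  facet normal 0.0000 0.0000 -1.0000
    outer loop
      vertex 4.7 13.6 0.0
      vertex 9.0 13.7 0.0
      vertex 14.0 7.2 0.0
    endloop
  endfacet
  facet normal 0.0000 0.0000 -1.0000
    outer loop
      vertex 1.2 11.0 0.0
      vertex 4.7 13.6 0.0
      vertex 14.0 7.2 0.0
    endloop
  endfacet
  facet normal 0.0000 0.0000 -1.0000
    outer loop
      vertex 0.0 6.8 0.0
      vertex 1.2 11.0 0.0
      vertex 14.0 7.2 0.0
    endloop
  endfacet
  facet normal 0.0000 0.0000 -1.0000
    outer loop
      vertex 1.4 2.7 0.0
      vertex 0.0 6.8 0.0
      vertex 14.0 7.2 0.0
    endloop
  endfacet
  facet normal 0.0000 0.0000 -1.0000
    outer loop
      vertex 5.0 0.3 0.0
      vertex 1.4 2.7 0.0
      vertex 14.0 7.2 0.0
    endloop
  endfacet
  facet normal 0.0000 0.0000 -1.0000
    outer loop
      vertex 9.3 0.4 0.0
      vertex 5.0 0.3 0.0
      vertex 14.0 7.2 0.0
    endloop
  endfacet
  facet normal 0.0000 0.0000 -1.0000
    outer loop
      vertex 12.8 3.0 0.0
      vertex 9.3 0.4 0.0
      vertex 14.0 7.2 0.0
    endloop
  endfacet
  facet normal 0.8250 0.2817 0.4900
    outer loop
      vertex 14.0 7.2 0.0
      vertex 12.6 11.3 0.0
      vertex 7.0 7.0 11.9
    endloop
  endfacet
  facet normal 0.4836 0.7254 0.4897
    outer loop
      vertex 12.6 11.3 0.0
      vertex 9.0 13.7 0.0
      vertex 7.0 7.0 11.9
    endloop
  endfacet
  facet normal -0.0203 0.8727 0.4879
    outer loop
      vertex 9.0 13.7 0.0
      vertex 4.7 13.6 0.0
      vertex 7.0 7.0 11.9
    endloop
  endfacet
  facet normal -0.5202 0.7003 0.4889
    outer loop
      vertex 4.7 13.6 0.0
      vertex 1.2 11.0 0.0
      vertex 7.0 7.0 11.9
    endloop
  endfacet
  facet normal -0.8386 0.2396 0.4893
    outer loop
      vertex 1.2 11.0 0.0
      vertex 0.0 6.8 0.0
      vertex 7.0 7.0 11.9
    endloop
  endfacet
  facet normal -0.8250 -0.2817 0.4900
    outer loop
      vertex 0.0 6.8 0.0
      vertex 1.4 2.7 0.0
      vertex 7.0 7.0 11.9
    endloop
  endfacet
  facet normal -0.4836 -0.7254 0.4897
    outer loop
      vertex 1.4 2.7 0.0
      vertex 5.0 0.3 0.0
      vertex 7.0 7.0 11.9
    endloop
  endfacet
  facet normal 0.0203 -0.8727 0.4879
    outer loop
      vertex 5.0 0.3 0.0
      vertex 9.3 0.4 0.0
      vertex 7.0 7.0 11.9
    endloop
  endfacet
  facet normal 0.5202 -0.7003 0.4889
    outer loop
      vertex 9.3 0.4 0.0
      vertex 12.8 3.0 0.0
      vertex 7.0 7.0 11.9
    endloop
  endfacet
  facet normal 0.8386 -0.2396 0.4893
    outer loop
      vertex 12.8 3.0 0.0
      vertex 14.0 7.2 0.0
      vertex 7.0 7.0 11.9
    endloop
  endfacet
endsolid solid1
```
; perimeter-only toolpath
G21 ; units = mm
G90 ; absolute positioning
G28 ; home
; layer 1
G0 Z2.4
G0 X12.6 Y7.2
G1 X11.5 Y10.4
G1 X8.6 Y12.4
G1 X5.2 Y12.3
G1 X2.4 Y10.2
G1 X1.4 Y6.8
G1 X2.5 Y3.6
G1 X5.4 Y1.6
G1 X8.8 Y1.7
G1 X11.6 Y3.8
G1 X12.6 Y7.2
; layer 2
G0 Z4.8
G0 X11.2 Y7.1
G1 X10.4 Y9.6
G1 X8.2 Y11.0
G1 X5.6 Y11.0
G1 X3.5 Y9.4
G1 X2.8 Y6.9
G1 X3.6 Y4.4
G1 X5.8 Y3.0
G1 X8.4 Y3.0
G1 X10.5 Y4.6
G1 X11.2 Y7.1
; layer 3
G0 Z7.1
G0 X9.8 Y7.1
G1 X9.2 Y8.7
G1 X7.8 Y9.7
G1 X6.1 Y9.6
G1 X4.7 Y8.6
G1 X4.2 Y6.9
G1 X4.8 Y5.3
G1 X6.2 Y4.3
G1 X7.9 Y4.4
G1 X9.3 Y5.4
G1 X9.8 Y7.1
; layer 4
G0 Z9.5
G0 X8.4 Y7.0
G1 X8.1 Y7.9
G1 X7.4 Y8.3
G1 X6.5 Y8.3
G1 X5.8 Y7.8
G1 X5.6 Y7.0
G1 X5.9 Y6.1
G1 X6.6 Y5.7
G1 X7.5 Y5.7
G1 X8.2 Y6.2
G1 X8.4 Y7.0
M2 ; end

The solid is a regular 10-sided pyramid, base circumscribed radius ≈ 7 mm, apex at z ≈ 11.9 mm. Slicing at Δz = 2.4 mm — 5 equal slices spanning the solid's height, so layer i sits at z = i·h/5 — gives 4 non-empty perimeters. Each is a 10-segment closed polygon; G0 lifts to the layer z and rapids to the start vertex, then G1 traces the edges. The cross-section shrinks linearly with z (the slice at the apex is degenerate and omitted).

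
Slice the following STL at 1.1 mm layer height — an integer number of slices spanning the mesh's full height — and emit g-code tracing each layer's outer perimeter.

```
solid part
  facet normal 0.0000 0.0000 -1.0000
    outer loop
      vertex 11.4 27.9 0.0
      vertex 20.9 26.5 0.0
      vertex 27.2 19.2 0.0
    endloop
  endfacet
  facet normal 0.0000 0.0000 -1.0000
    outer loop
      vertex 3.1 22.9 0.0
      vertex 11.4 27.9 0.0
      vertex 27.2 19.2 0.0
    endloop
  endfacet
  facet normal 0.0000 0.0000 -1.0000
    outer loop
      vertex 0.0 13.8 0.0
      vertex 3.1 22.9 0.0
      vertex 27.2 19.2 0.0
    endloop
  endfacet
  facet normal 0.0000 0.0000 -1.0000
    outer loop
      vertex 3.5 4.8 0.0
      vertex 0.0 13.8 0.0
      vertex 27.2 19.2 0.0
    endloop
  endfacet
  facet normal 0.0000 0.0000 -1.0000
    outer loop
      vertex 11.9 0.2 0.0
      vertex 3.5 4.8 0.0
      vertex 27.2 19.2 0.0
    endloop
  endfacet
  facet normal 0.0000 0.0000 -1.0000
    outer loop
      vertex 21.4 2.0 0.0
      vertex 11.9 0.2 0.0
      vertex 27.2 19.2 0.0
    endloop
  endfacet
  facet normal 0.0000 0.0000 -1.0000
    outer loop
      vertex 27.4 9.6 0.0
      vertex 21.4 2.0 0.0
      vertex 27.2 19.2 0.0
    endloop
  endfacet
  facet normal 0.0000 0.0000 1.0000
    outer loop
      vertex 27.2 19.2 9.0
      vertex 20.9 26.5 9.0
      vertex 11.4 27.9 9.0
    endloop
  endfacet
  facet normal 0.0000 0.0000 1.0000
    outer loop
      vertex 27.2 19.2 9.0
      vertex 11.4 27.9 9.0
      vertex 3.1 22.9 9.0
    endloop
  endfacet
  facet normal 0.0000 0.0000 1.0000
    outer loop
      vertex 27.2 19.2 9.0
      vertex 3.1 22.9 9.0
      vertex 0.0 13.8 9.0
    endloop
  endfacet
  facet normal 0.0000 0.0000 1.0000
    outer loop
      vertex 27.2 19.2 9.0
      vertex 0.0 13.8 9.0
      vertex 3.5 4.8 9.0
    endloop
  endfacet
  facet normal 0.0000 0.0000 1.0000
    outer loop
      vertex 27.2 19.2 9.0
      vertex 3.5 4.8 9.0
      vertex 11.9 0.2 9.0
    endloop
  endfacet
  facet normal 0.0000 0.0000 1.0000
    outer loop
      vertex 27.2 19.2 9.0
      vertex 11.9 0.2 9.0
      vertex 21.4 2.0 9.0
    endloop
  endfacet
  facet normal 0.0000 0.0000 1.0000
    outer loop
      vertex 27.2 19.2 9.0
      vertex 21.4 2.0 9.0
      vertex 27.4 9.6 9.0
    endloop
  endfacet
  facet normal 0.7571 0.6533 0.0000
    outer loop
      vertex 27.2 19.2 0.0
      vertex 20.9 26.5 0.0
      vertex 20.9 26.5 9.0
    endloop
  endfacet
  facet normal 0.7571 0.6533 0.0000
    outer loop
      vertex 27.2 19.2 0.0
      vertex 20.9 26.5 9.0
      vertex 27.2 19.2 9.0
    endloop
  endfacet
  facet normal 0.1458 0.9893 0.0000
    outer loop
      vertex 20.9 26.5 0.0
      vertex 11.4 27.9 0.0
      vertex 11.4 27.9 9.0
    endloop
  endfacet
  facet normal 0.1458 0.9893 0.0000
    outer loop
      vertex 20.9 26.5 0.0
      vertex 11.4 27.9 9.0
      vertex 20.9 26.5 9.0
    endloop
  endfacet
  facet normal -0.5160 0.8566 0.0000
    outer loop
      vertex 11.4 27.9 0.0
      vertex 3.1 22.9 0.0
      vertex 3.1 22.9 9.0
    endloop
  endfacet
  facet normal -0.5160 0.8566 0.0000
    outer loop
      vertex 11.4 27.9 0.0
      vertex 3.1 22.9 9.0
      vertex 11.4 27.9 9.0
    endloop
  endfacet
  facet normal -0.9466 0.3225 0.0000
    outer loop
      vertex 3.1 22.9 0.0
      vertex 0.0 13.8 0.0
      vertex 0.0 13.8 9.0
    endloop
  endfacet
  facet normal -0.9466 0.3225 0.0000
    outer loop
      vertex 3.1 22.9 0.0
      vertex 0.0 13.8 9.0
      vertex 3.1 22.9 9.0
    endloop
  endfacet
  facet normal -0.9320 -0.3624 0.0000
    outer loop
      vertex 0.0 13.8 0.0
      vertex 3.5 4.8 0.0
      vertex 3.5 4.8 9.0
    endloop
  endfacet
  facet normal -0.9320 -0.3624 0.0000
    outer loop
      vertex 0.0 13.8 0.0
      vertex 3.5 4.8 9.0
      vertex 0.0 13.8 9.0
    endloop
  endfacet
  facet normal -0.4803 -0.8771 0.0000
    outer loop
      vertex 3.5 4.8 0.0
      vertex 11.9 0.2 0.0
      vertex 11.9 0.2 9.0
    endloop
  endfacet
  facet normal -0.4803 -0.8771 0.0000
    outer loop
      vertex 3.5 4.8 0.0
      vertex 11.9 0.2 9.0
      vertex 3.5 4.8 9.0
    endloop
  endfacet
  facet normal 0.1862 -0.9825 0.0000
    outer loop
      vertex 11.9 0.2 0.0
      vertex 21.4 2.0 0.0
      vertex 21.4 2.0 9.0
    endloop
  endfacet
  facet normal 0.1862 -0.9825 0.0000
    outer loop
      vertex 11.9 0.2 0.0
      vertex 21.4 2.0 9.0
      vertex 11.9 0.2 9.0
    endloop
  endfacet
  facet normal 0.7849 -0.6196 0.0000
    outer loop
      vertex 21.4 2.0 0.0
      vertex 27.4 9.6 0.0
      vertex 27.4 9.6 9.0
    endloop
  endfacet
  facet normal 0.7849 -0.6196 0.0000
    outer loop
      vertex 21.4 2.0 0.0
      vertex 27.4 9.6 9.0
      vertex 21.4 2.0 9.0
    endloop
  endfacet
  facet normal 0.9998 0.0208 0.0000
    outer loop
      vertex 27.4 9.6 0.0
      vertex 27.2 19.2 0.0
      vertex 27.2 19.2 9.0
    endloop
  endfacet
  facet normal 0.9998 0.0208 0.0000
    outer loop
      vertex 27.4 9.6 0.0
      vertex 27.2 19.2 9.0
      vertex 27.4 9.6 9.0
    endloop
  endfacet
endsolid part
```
; perimeter-only toolpath
G21 ; units = mm
G90 ; absolute positioning
G28 ; home
; layer 1
G0 Z1.1
G0 X27.2 Y19.2
G1 X20.9 Y26.5
G1 X11.4 Y27.9
G1 X3.1 Y22.9
G1 X0.0 Y13.8
G1 X3.5 Y4.8
G1 X11.9 Y0.2
G1 X21.4 Y2.0
G1 X27.4 Y9.6
G1 X27.2 Y19.2
; layer 2
G0 Z2.2
G0 X27.2 Y19.2
G1 X20.9 Y26.5
G1 X11.4 Y27.9
G1 X3.1 Y22.9
G1 X0.0 Y13.8
G1 X3.5 Y4.8
G1 X11.9 Y0.2
G1 X21.4 Y2.0
G1 X27.4 Y9.6
G1 X27.2 Y19.2
; layer 3
G0 Z3.4
G0 X27.2 Y19.2
G1 X20.9 Y26.5
G1 X11.4 Y27.9
G1 X3.1 Y22.9
G1 X0.0 Y13.8
G1 X3.5 Y4.8
G1 X11.9 Y0.2
G1 X21.4 Y2.0
G1 X27.4 Y9.6
G1 X27.2 Y19.2
; layer 4
G0 Z4.5
G0 X27.2 Y19.2
G1 X20.9 Y26.5
G1 X11.4 Y27.9
G1 X3.1 Y22.9
G1 X0.0 Y13.8
G1 X3.5 Y4.8
G1 X11.9 Y0.2
G1 X21.4 Y2.0
G1 X27.4 Y9.6
G1 X27.2 Y19.2
; layer 5
G0 Z5.6
G0 X27.2 Y19.2
G1 X20.9 Y26.5
G1 X11.4 Y27.9
G1 X3.1 Y22.9
G1 X0.0 Y13.8
G1 X3.5 Y4.8
G1 X11.9 Y0.2
G1 X21.4 Y2.0
G1 X27.4 Y9.6
G1 X27.2 Y19.2
; layer 6
G0 Z6.8
G0 X27.2 Y19.2
G1 X20.9 Y26.5
G1 X11.4 Y27.9
G1 X3.1 Y22.9
G1 X0.0 Y13.8
G1 X3.5 Y4.8
G1 X11.9 Y0.2
G1 X21.4 Y2.0
G1 X27.4 Y9.6
G1 X27.2 Y19.2
; layer 7
G0 Z7.9
G0 X27.2 Y19.2
G1 X20.9 Y26.5
G1 X11.4 Y27.9
G1 X3.1 Y22.9
G1 X0.0 Y13.8
G1 X3.5 Y4.8
G1 X11.9 Y0.2
G1 X21.4 Y2.0
G1 X27.4 Y9.6
G1 X27.2 Y19.2
; layer 8
G0 Z9.0
G0 X27.2 Y19.2
G1 X20.9 Y26.5
G1 X11.4 Y27.9
G1 X3.1 Y22.9
G1 X0.0 Y13.8
G1 X3.5 Y4.8
G1 X11.9 Y0.2
G1 X21.4 Y2.0
G1 X27.4 Y9.6
G1 X27.2 Y19.2
M2 ; end

The solid is a regular 9-sided prism (a cylinder approximated with 9 flat sides), circumscribed radius ≈ 14.1 mm, height ≈ 9 mm. Slicing at Δz = 1.1 mm — 8 equal slices spanning the solid's height, so layer i sits at z = i·h/8 — gives 8 non-empty perimeters. Each is a 9-segment closed polygon; G0 lifts to the layer z and rapids to the start vertex, then G1 traces the edges.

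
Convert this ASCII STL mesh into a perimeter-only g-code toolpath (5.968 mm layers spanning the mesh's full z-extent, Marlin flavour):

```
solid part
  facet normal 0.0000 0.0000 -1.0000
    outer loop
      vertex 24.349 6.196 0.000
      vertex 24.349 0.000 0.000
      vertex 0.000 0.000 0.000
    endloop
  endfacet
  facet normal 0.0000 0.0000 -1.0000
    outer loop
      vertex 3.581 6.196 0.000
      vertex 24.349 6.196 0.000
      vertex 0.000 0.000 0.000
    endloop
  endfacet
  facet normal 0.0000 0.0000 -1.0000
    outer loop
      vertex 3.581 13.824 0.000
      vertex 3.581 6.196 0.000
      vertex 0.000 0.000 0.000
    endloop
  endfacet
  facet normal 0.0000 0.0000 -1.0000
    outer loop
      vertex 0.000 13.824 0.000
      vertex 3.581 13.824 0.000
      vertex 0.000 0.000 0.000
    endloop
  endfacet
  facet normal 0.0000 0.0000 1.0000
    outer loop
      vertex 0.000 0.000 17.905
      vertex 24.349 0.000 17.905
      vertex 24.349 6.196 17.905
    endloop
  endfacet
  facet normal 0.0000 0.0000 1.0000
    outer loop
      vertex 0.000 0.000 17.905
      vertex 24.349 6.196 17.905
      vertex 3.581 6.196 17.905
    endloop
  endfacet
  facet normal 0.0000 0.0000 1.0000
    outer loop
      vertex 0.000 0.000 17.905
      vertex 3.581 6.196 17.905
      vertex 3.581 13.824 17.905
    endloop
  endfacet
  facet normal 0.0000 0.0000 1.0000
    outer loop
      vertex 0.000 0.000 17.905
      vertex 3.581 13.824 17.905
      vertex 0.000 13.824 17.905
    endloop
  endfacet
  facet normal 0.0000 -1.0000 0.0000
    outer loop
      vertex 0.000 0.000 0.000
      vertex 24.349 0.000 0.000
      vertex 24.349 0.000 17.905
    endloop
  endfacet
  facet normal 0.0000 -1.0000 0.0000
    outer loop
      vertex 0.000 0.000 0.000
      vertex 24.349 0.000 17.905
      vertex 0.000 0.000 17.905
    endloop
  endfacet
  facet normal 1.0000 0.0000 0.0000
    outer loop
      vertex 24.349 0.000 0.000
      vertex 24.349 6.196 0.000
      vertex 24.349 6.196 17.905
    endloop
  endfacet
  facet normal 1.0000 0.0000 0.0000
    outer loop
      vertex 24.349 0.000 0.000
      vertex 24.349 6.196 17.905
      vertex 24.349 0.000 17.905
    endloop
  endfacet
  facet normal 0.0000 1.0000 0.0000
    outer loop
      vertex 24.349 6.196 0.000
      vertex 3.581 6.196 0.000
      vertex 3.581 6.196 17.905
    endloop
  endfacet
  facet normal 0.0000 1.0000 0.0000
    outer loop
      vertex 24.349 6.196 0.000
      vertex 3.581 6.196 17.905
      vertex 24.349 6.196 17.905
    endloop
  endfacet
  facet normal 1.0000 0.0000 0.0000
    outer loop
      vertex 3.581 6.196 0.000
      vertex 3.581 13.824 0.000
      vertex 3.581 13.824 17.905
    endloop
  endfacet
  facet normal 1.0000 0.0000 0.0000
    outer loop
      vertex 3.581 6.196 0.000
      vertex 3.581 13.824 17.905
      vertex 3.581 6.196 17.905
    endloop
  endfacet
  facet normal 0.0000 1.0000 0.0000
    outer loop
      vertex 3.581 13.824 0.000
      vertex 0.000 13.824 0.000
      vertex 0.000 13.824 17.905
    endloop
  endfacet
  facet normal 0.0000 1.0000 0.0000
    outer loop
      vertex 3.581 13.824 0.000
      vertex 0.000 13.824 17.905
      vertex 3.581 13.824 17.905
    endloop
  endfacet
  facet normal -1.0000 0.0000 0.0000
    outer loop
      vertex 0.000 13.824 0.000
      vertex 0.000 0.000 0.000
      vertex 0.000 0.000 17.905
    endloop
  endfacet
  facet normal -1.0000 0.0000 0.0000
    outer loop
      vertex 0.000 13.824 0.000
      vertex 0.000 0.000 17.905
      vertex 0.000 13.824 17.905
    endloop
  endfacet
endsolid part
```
; perimeter-only toolpath
G21 ; units = mm
G90 ; absolute positioning
G28 ; home
; layer 1
G0 Z5.968
G0 X0.000 Y0.000
G1 X24.349 Y0.000
G1 X24.349 Y6.196
G1 X3.581 Y6.196
G1 X3.581 Y13.824
G1 X0.000 Y13.824
G1 X0.000 Y0.000
; layer 2
G0 Z11.937
G0 X0.000 Y0.000
G1 X24.349 Y0.000
G1 X24.349 Y6.196
G1 X3.581 Y6.196
G1 X3.581 Y13.824
G1 X0.000 Y13.824
G1 X0.000 Y0.000
; layer 3
G0 Z17.905
G0 X0.000 Y0.000
G1 X24.349 Y0.000
G1 X24.349 Y6.196
G1 X3.581 Y6.196
G1 X3.581 Y13.824
G1 X0.000 Y13.824
G1 X0.000 Y0.000
M2 ; end

The solid is an L-shaped prism: outer 24.3 × 13.8 mm, arm thicknesses ≈ 6.2 mm (horizontal) and 3.58 mm (vertical), extruded 17.9 mm in z. Slicing at Δz = 5.968 mm — 3 equal slices spanning the solid's height, so layer i sits at z = i·h/3 — gives 3 non-empty perimeters. Each is a 6-segment closed polygon; G0 lifts to the layer z and rapids to the start vertex, then G1 traces the edges.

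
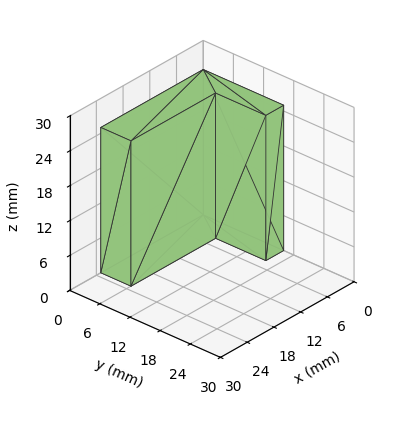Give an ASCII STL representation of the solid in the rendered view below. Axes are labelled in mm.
Reading the render: the shape is an L-shaped prism: outer 23 × 16 mm, arm thicknesses ≈ 6 mm (horizontal) and 4 mm (vertical), extruded 25 mm in z (dimensions read to the nearest mm from the axis ticks). For the STL, each face is triangulated and given an outward normal.

solid part
  facet normal 0.0000 0.0000 -1.0000
    outer loop
      vertex 23.00 6.00 0.00
      vertex 23.00 0.00 0.00
      vertex 0.00 0.00 0.00
    endloop
  endfacet
  facet normal 0.0000 0.0000 -1.0000
    outer loop
      vertex 4.00 6.00 0.00
      vertex 23.00 6.00 0.00
      vertex 0.00 0.00 0.00
    endloop
  endfacet
  facet normal 0.0000 0.0000 -1.0000
    outer loop
      vertex 4.00 16.00 0.00
      vertex 4.00 6.00 0.00
      vertex 0.00 0.00 0.00
    endloop
  endfacet
  facet normal 0.0000 0.0000 -1.0000
    outer loop
      vertex 0.00 16.00 0.00
      vertex 4.00 16.00 0.00
      vertex 0.00 0.00 0.00
    endloop
  endfacet
  facet normal 0.0000 0.0000 1.0000
    outer loop
      vertex 0.00 0.00 25.00
      vertex 23.00 0.00 25.00
      vertex 23.00 6.00 25.00
    endloop
  endfacet
  facet normal 0.0000 0.0000 1.0000
    outer loop
      vertex 0.00 0.00 25.00
      vertex 23.00 6.00 25.00
      vertex 4.00 6.00 25.00
    endloop
  endfacet
  facet normal 0.0000 0.0000 1.0000
    outer loop
      vertex 0.00 0.00 25.00
      vertex 4.00 6.00 25.00
      vertex 4.00 16.00 25.00
    endloop
  endfacet
  facet normal 0.0000 0.0000 1.0000
    outer loop
      vertex 0.00 0.00 25.00
      vertex 4.00 16.00 25.00
      vertex 0.00 16.00 25.00
    endloop
  endfacet
  facet normal 0.0000 -1.0000 0.0000
    outer loop
      vertex 0.00 0.00 0.00
      vertex 23.00 0.00 0.00
      vertex 23.00 0.00 25.00
    endloop
  endfacet
  facet normal 0.0000 -1.0000 0.0000
    outer loop
      vertex 0.00 0.00 0.00
      vertex 23.00 0.00 25.00
      vertex 0.00 0.00 25.00
    endloop
  endfacet
  facet normal 1.0000 0.0000 0.0000
    outer loop
      vertex 23.00 0.00 0.00
      vertex 23.00 6.00 0.00
      vertex 23.00 6.00 25.00
    endloop
  endfacet
  facet normal 1.0000 0.0000 0.0000
    outer loop
      vertex 23.00 0.00 0.00
      vertex 23.00 6.00 25.00
      vertex 23.00 0.00 25.00
    endloop
  endfacet
  facet normal 0.0000 1.0000 0.0000
    outer loop
      vertex 23.00 6.00 0.00
      vertex 4.00 6.00 0.00
      vertex 4.00 6.00 25.00
    endloop
  endfacet
  facet normal 0.0000 1.0000 0.0000
    outer loop
      vertex 23.00 6.00 0.00
      vertex 4.00 6.00 25.00
      vertex 23.00 6.00 25.00
    endloop
  endfacet
  facet normal 1.0000 0.0000 0.0000
    outer loop
      vertex 4.00 6.00 0.00
      vertex 4.00 16.00 0.00
      vertex 4.00 16.00 25.00
    endloop
  endfacet
  facet normal 1.0000 0.0000 0.0000
    outer loop
      vertex 4.00 6.00 0.00
      vertex 4.00 16.00 25.00
      vertex 4.00 6.00 25.00
    endloop
  endfacet
  facet normal 0.0000 1.0000 0.0000
    outer loop
      vertex 4.00 16.00 0.00
      vertex 0.00 16.00 0.00
      vertex 0.00 16.00 25.00
    endloop
  endfacet
  facet normal 0.0000 1.0000 0.0000
    outer loop
      vertex 4.00 16.00 0.00
      vertex 0.00 16.00 25.00
      vertex 4.00 16.00 25.00
    endloop
  endfacet
  facet normal -1.0000 0.0000 0.0000
    outer loop
      vertex 0.00 16.00 0.00
      vertex 0.00 0.00 0.00
      vertex 0.00 0.00 25.00
    endloop
  endfacet
  facet normal -1.0000 0.0000 0.0000
    outer loop
      vertex 0.00 16.00 0.00
      vertex 0.00 0.00 25.00
      vertex 0.00 16.00 25.00
    endloop
  endfacet
endsolid part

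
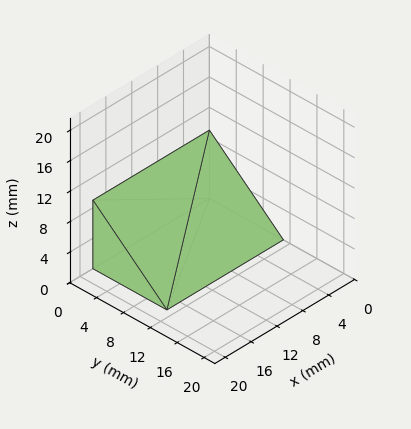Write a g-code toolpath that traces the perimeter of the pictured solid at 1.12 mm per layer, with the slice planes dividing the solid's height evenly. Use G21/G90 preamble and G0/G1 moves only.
Reading the render: the shape is a wedge (ramp): 18 × 11 mm base, rising to 9 mm along the y=0 edge and sloping linearly to z=0 at y=11 (dimensions read to the nearest mm from the axis ticks). For the g-code, the solid's height is divided into equal slices at the stated Δz and each level perimeter traced with G1 moves after a G0 lift.

; perimeter-only toolpath
G21 ; units = mm
G90 ; absolute positioning
G28 ; home
; layer 1
G0 Z1.12
G0 X0.00 Y0.00
G1 X18.00 Y0.00
G1 X18.00 Y9.62
G1 X0.00 Y9.62
G1 X0.00 Y0.00
; layer 2
G0 Z2.25
G0 X0.00 Y0.00
G1 X18.00 Y0.00
G1 X18.00 Y8.25
G1 X0.00 Y8.25
G1 X0.00 Y0.00
; layer 3
G0 Z3.38
G0 X0.00 Y0.00
G1 X18.00 Y0.00
G1 X18.00 Y6.88
G1 X0.00 Y6.88
G1 X0.00 Y0.00
; layer 4
G0 Z4.50
G0 X0.00 Y0.00
G1 X18.00 Y0.00
G1 X18.00 Y5.50
G1 X0.00 Y5.50
G1 X0.00 Y0.00
; layer 5
G0 Z5.62
G0 X0.00 Y0.00
G1 X18.00 Y0.00
G1 X18.00 Y4.12
G1 X0.00 Y4.12
G1 X0.00 Y0.00
; layer 6
G0 Z6.75
G0 X0.00 Y0.00
G1 X18.00 Y0.00
G1 X18.00 Y2.75
G1 X0.00 Y2.75
G1 X0.00 Y0.00
; layer 7
G0 Z7.88
G0 X0.00 Y0.00
G1 X18.00 Y0.00
G1 X18.00 Y1.38
G1 X0.00 Y1.38
G1 X0.00 Y0.00
M2 ; end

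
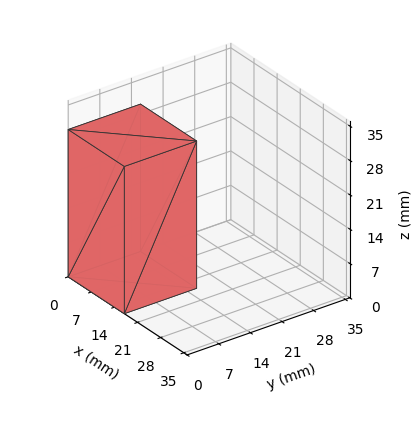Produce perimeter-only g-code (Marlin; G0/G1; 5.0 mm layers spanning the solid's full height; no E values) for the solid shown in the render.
Reading the render: the shape is a rectangular box, roughly 17 × 16 mm footprint and 30 mm tall (dimensions read to the nearest mm from the axis ticks). For the g-code, the solid's height is divided into equal slices at the stated Δz and each level perimeter traced with G1 moves after a G0 lift.

; perimeter-only toolpath
G21 ; units = mm
G90 ; absolute positioning
G28 ; home
; layer 1
G0 Z5.0
G0 X0.0 Y0.0
G1 X17.0 Y0.0
G1 X17.0 Y16.0
G1 X0.0 Y16.0
G1 X0.0 Y0.0
; layer 2
G0 Z10.0
G0 X0.0 Y0.0
G1 X17.0 Y0.0
G1 X17.0 Y16.0
G1 X0.0 Y16.0
G1 X0.0 Y0.0
; layer 3
G0 Z15.0
G0 X0.0 Y0.0
G1 X17.0 Y0.0
G1 X17.0 Y16.0
G1 X0.0 Y16.0
G1 X0.0 Y0.0
; layer 4
G0 Z20.0
G0 X0.0 Y0.0
G1 X17.0 Y0.0
G1 X17.0 Y16.0
G1 X0.0 Y16.0
G1 X0.0 Y0.0
; layer 5
G0 Z25.0
G0 X0.0 Y0.0
G1 X17.0 Y0.0
G1 X17.0 Y16.0
G1 X0.0 Y16.0
G1 X0.0 Y0.0
; layer 6
G0 Z30.0
G0 X0.0 Y0.0
G1 X17.0 Y0.0
G1 X17.0 Y16.0
G1 X0.0 Y16.0
G1 X0.0 Y0.0
M2 ; end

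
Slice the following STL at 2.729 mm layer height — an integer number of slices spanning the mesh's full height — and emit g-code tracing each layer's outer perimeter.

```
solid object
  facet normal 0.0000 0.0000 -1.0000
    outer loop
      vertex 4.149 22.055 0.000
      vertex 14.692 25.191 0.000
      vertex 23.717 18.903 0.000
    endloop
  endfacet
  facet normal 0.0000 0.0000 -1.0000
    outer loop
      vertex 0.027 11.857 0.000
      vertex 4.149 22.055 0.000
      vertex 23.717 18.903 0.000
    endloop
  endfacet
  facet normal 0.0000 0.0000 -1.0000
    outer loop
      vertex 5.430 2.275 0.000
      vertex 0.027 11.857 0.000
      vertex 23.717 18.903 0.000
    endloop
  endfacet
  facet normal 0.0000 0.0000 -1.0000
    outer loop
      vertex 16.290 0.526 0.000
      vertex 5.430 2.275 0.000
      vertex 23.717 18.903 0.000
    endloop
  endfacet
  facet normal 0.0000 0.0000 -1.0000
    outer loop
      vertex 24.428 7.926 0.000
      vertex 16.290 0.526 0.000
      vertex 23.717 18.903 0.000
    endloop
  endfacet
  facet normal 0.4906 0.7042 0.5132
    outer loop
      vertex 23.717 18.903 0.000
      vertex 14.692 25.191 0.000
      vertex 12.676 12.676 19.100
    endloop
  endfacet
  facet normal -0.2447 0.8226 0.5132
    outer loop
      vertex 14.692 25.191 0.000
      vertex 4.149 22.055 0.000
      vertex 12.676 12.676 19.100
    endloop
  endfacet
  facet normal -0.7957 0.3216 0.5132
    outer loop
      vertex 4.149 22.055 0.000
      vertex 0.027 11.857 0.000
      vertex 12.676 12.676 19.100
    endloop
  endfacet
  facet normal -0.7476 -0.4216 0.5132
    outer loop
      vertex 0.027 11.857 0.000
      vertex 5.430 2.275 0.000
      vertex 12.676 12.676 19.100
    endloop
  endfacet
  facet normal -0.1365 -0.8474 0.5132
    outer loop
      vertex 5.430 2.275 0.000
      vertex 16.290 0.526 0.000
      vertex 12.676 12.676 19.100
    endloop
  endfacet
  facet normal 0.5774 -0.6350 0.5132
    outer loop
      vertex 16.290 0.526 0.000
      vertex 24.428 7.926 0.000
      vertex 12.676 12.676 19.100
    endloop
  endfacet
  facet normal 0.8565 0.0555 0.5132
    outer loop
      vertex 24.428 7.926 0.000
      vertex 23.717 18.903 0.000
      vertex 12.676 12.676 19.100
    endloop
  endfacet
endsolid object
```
; perimeter-only toolpath
G21 ; units = mm
G90 ; absolute positioning
G28 ; home
; layer 1
G0 Z2.729
G0 X22.140 Y18.013
G1 X14.404 Y23.403
G1 X5.367 Y20.715
G1 X1.834 Y11.974
G1 X6.465 Y3.761
G1 X15.774 Y2.262
G1 X22.749 Y8.605
G1 X22.140 Y18.013
; layer 2
G0 Z5.457
G0 X20.562 Y17.124
G1 X14.116 Y21.615
G1 X6.585 Y19.375
G1 X3.641 Y12.091
G1 X7.500 Y5.247
G1 X15.257 Y3.997
G1 X21.070 Y9.283
G1 X20.562 Y17.124
; layer 3
G0 Z8.186
G0 X18.985 Y16.234
G1 X13.828 Y19.827
G1 X7.803 Y18.035
G1 X5.448 Y12.208
G1 X8.535 Y6.733
G1 X14.741 Y5.733
G1 X19.391 Y9.962
G1 X18.985 Y16.234
; layer 4
G0 Z10.914
G0 X17.408 Y15.345
G1 X13.540 Y18.040
G1 X9.022 Y16.696
G1 X7.255 Y12.325
G1 X9.571 Y8.218
G1 X14.225 Y7.469
G1 X17.713 Y10.640
G1 X17.408 Y15.345
; layer 5
G0 Z13.643
G0 X15.831 Y14.455
G1 X13.252 Y16.252
G1 X10.240 Y15.356
G1 X9.062 Y12.442
G1 X10.606 Y9.704
G1 X13.709 Y9.205
G1 X16.034 Y11.319
G1 X15.831 Y14.455
; layer 6
G0 Z16.371
G0 X14.253 Y13.566
G1 X12.964 Y14.464
G1 X11.458 Y14.016
G1 X10.869 Y12.559
G1 X11.641 Y11.190
G1 X13.192 Y10.940
G1 X14.355 Y11.997
G1 X14.253 Y13.566
M2 ; end

The solid is a regular 7-sided pyramid, base circumscribed radius ≈ 12.7 mm, apex at z ≈ 19.1 mm. Slicing at Δz = 2.729 mm — 7 equal slices spanning the solid's height, so layer i sits at z = i·h/7 — gives 6 non-empty perimeters. Each is a 7-segment closed polygon; G0 lifts to the layer z and rapids to the start vertex, then G1 traces the edges. The cross-section shrinks linearly with z (the slice at the apex is degenerate and omitted).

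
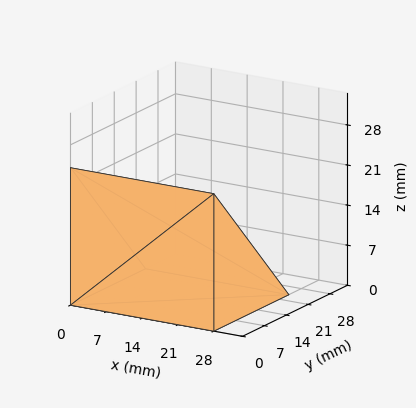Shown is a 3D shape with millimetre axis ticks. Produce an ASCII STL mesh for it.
Reading the render: the shape is a wedge (ramp): 28 × 24 mm base, rising to 24 mm along the y=0 edge and sloping linearly to z=0 at y=24 (dimensions read to the nearest mm from the axis ticks). For the STL, each face is triangulated and given an outward normal.

solid part
  facet normal 0.0000 0.0000 -1.0000
    outer loop
      vertex 28.0 24.0 0.0
      vertex 28.0 0.0 0.0
      vertex 0.0 0.0 0.0
    endloop
  endfacet
  facet normal 0.0000 0.0000 -1.0000
    outer loop
      vertex 0.0 24.0 0.0
      vertex 28.0 24.0 0.0
      vertex 0.0 0.0 0.0
    endloop
  endfacet
  facet normal 0.0000 -1.0000 0.0000
    outer loop
      vertex 0.0 0.0 0.0
      vertex 28.0 0.0 0.0
      vertex 28.0 0.0 24.0
    endloop
  endfacet
  facet normal 0.0000 -1.0000 0.0000
    outer loop
      vertex 0.0 0.0 0.0
      vertex 28.0 0.0 24.0
      vertex 0.0 0.0 24.0
    endloop
  endfacet
  facet normal 0.0000 0.7071 0.7071
    outer loop
      vertex 0.0 0.0 24.0
      vertex 28.0 0.0 24.0
      vertex 28.0 24.0 0.0
    endloop
  endfacet
  facet normal 0.0000 0.7071 0.7071
    outer loop
      vertex 0.0 0.0 24.0
      vertex 28.0 24.0 0.0
      vertex 0.0 24.0 0.0
    endloop
  endfacet
  facet normal -1.0000 0.0000 0.0000
    outer loop
      vertex 0.0 0.0 24.0
      vertex 0.0 24.0 0.0
      vertex 0.0 0.0 0.0
    endloop
  endfacet
  facet normal 1.0000 0.0000 0.0000
    outer loop
      vertex 28.0 0.0 0.0
      vertex 28.0 24.0 0.0
      vertex 28.0 0.0 24.0
    endloop
  endfacet
endsolid part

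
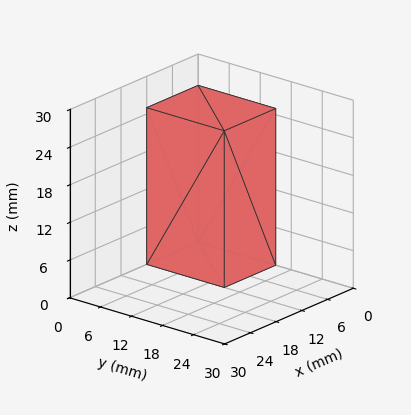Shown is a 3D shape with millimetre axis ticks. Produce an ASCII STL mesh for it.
Reading the render: the shape is a rectangular box, roughly 12 × 15 mm footprint and 25 mm tall (dimensions read to the nearest mm from the axis ticks). For the STL, each face is triangulated and given an outward normal.

solid part
  facet normal 0.0000 0.0000 -1.0000
    outer loop
      vertex 12.0 15.0 0.0
      vertex 12.0 0.0 0.0
      vertex 0.0 0.0 0.0
    endloop
  endfacet
  facet normal 0.0000 0.0000 -1.0000
    outer loop
      vertex 0.0 15.0 0.0
      vertex 12.0 15.0 0.0
      vertex 0.0 0.0 0.0
    endloop
  endfacet
  facet normal 0.0000 0.0000 1.0000
    outer loop
      vertex 0.0 0.0 25.0
      vertex 12.0 0.0 25.0
      vertex 12.0 15.0 25.0
    endloop
  endfacet
  facet normal 0.0000 0.0000 1.0000
    outer loop
      vertex 0.0 0.0 25.0
      vertex 12.0 15.0 25.0
      vertex 0.0 15.0 25.0
    endloop
  endfacet
  facet normal 0.0000 -1.0000 0.0000
    outer loop
      vertex 0.0 0.0 0.0
      vertex 12.0 0.0 0.0
      vertex 12.0 0.0 25.0
    endloop
  endfacet
  facet normal 0.0000 -1.0000 0.0000
    outer loop
      vertex 0.0 0.0 0.0
      vertex 12.0 0.0 25.0
      vertex 0.0 0.0 25.0
    endloop
  endfacet
  facet normal 0.0000 1.0000 0.0000
    outer loop
      vertex 12.0 15.0 25.0
      vertex 12.0 15.0 0.0
      vertex 0.0 15.0 0.0
    endloop
  endfacet
  facet normal 0.0000 1.0000 0.0000
    outer loop
      vertex 0.0 15.0 25.0
      vertex 12.0 15.0 25.0
      vertex 0.0 15.0 0.0
    endloop
  endfacet
  facet normal -1.0000 0.0000 0.0000
    outer loop
      vertex 0.0 15.0 25.0
      vertex 0.0 15.0 0.0
      vertex 0.0 0.0 0.0
    endloop
  endfacet
  facet normal -1.0000 0.0000 0.0000
    outer loop
      vertex 0.0 0.0 25.0
      vertex 0.0 15.0 25.0
      vertex 0.0 0.0 0.0
    endloop
  endfacet
  facet normal 1.0000 0.0000 0.0000
    outer loop
      vertex 12.0 0.0 0.0
      vertex 12.0 15.0 0.0
      vertex 12.0 15.0 25.0
    endloop
  endfacet
  facet normal 1.0000 0.0000 0.0000
    outer loop
      vertex 12.0 0.0 0.0
      vertex 12.0 15.0 25.0
      vertex 12.0 0.0 25.0
    endloop
  endfacet
endsolid part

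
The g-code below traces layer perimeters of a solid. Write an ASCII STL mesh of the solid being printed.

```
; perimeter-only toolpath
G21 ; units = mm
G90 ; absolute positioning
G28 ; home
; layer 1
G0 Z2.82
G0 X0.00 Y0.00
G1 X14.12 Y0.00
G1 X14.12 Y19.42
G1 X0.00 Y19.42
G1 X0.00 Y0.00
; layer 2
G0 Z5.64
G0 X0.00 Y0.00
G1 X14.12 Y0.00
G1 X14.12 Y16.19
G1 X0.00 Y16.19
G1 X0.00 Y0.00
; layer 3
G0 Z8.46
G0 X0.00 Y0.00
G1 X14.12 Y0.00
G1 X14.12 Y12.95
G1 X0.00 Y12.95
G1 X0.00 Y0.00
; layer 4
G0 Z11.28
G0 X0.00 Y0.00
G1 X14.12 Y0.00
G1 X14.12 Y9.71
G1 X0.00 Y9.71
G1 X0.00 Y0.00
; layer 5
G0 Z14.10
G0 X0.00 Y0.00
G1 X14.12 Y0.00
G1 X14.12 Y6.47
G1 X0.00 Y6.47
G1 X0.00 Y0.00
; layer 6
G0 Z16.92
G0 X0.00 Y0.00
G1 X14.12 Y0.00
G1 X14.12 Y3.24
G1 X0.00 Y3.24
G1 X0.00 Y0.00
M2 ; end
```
solid part
  facet normal 0.0000 0.0000 -1.0000
    outer loop
      vertex 14.12 22.66 0.00
      vertex 14.12 0.00 0.00
      vertex 0.00 0.00 0.00
    endloop
  endfacet
  facet normal 0.0000 0.0000 -1.0000
    outer loop
      vertex 0.00 22.66 0.00
      vertex 14.12 22.66 0.00
      vertex 0.00 0.00 0.00
    endloop
  endfacet
  facet normal 0.0000 -1.0000 0.0000
    outer loop
      vertex 0.00 0.00 0.00
      vertex 14.12 0.00 0.00
      vertex 14.12 0.00 19.74
    endloop
  endfacet
  facet normal 0.0000 -1.0000 0.0000
    outer loop
      vertex 0.00 0.00 0.00
      vertex 14.12 0.00 19.74
      vertex 0.00 0.00 19.74
    endloop
  endfacet
  facet normal 0.0000 0.6569 0.7540
    outer loop
      vertex 0.00 0.00 19.74
      vertex 14.12 0.00 19.74
      vertex 14.12 22.66 0.00
    endloop
  endfacet
  facet normal 0.0000 0.6569 0.7540
    outer loop
      vertex 0.00 0.00 19.74
      vertex 14.12 22.66 0.00
      vertex 0.00 22.66 0.00
    endloop
  endfacet
  facet normal -1.0000 0.0000 0.0000
    outer loop
      vertex 0.00 0.00 19.74
      vertex 0.00 22.66 0.00
      vertex 0.00 0.00 0.00
    endloop
  endfacet
  facet normal 1.0000 0.0000 0.0000
    outer loop
      vertex 14.12 0.00 0.00
      vertex 14.12 22.66 0.00
      vertex 14.12 0.00 19.74
    endloop
  endfacet
endsolid part

The G0 Z moves step by Δz≈2.82 mm. The G1 loops shrink linearly with z, so the solid tapers from its base footprint up to z≈19.7. Closing with a flat bottom cap and the tapered top and triangulating gives 8 facets — a wedge (ramp): 14.1 × 22.7 mm base, rising to 19.7 mm along the y=0 edge and sloping linearly to z=0 at y=22.7.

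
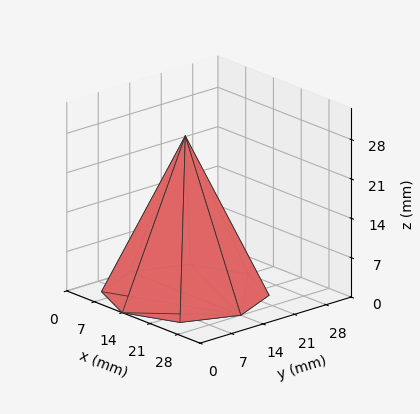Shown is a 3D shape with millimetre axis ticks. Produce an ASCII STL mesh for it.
Reading the render: the shape is a regular 8-sided pyramid, base circumscribed radius ≈ 14 mm, apex at z ≈ 28 mm (dimensions read to the nearest mm from the axis ticks). For the STL, each face is triangulated and given an outward normal.

solid part
  facet normal 0.0000 0.0000 -1.0000
    outer loop
      vertex 14.0 28.0 0.0
      vertex 23.9 23.9 0.0
      vertex 28.0 14.0 0.0
    endloop
  endfacet
  facet normal 0.0000 0.0000 -1.0000
    outer loop
      vertex 4.1 23.9 0.0
      vertex 14.0 28.0 0.0
      vertex 28.0 14.0 0.0
    endloop
  endfacet
  facet normal 0.0000 0.0000 -1.0000
    outer loop
      vertex 0.0 14.0 0.0
      vertex 4.1 23.9 0.0
      vertex 28.0 14.0 0.0
    endloop
  endfacet
  facet normal 0.0000 0.0000 -1.0000
    outer loop
      vertex 4.1 4.1 0.0
      vertex 0.0 14.0 0.0
      vertex 28.0 14.0 0.0
    endloop
  endfacet
  facet normal 0.0000 0.0000 -1.0000
    outer loop
      vertex 14.0 0.0 0.0
      vertex 4.1 4.1 0.0
      vertex 28.0 14.0 0.0
    endloop
  endfacet
  facet normal 0.0000 0.0000 -1.0000
    outer loop
      vertex 23.9 4.1 0.0
      vertex 14.0 0.0 0.0
      vertex 28.0 14.0 0.0
    endloop
  endfacet
  facet normal 0.8387 0.3474 0.4194
    outer loop
      vertex 28.0 14.0 0.0
      vertex 23.9 23.9 0.0
      vertex 14.0 14.0 28.0
    endloop
  endfacet
  facet normal 0.3474 0.8387 0.4194
    outer loop
      vertex 23.9 23.9 0.0
      vertex 14.0 28.0 0.0
      vertex 14.0 14.0 28.0
    endloop
  endfacet
  facet normal -0.3474 0.8387 0.4194
    outer loop
      vertex 14.0 28.0 0.0
      vertex 4.1 23.9 0.0
      vertex 14.0 14.0 28.0
    endloop
  endfacet
  facet normal -0.8387 0.3474 0.4194
    outer loop
      vertex 4.1 23.9 0.0
      vertex 0.0 14.0 0.0
      vertex 14.0 14.0 28.0
    endloop
  endfacet
  facet normal -0.8387 -0.3474 0.4194
    outer loop
      vertex 0.0 14.0 0.0
      vertex 4.1 4.1 0.0
      vertex 14.0 14.0 28.0
    endloop
  endfacet
  facet normal -0.3474 -0.8387 0.4194
    outer loop
      vertex 4.1 4.1 0.0
      vertex 14.0 0.0 0.0
      vertex 14.0 14.0 28.0
    endloop
  endfacet
  facet normal 0.3474 -0.8387 0.4194
    outer loop
      vertex 14.0 0.0 0.0
      vertex 23.9 4.1 0.0
      vertex 14.0 14.0 28.0
    endloop
  endfacet
  facet normal 0.8387 -0.3474 0.4194
    outer loop
      vertex 23.9 4.1 0.0
      vertex 28.0 14.0 0.0
      vertex 14.0 14.0 28.0
    endloop
  endfacet
endsolid part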